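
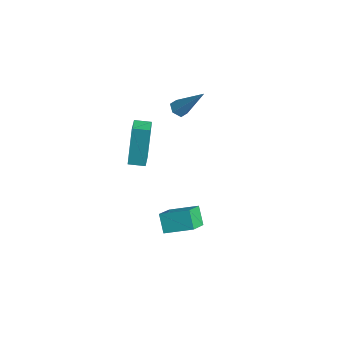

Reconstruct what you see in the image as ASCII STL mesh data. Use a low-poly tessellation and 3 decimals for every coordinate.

solid 
facet normal -0.574 -0.734 -0.363
outer loop
vertex -0.428 -2.628 -2.741
vertex -1.089 -1.75 -3.472
vertex 0.245 -2.769 -3.521
endloop
endfacet
facet normal 0.501 -0.665 0.553
outer loop
vertex 1.089 -1.69 -2.988
vertex -0.428 -2.628 -2.741
vertex 0.245 -2.769 -3.521
endloop
endfacet
facet normal -0.574 -0.734 -0.363
outer loop
vertex 0.245 -2.769 -3.521
vertex -1.089 -1.75 -3.472
vertex -0.416 -1.891 -4.252
endloop
endfacet
facet normal 0.648 -0.136 -0.750
outer loop
vertex -0.416 -1.891 -4.252
vertex 1.089 -1.69 -2.988
vertex 0.245 -2.769 -3.521
endloop
endfacet
facet normal -0.648 0.136 0.750
outer loop
vertex -0.428 -2.628 -2.741
vertex -0.245 -0.671 -2.939
vertex -1.089 -1.75 -3.472
endloop
endfacet
facet normal 0.501 -0.665 0.553
outer loop
vertex 0.416 -1.549 -2.208
vertex -0.428 -2.628 -2.741
vertex 1.089 -1.69 -2.988
endloop
endfacet
facet normal -0.648 0.136 0.750
outer loop
vertex 0.416 -1.549 -2.208
vertex -0.245 -0.671 -2.939
vertex -0.428 -2.628 -2.741
endloop
endfacet
facet normal -0.501 0.665 -0.553
outer loop
vertex -1.089 -1.75 -3.472
vertex -0.245 -0.671 -2.939
vertex -0.416 -1.891 -4.252
endloop
endfacet
facet normal 0.648 -0.136 -0.750
outer loop
vertex 0.428 -0.812 -3.719
vertex 1.089 -1.69 -2.988
vertex -0.416 -1.891 -4.252
endloop
endfacet
facet normal -0.501 0.665 -0.553
outer loop
vertex -0.416 -1.891 -4.252
vertex -0.245 -0.671 -2.939
vertex 0.428 -0.812 -3.719
endloop
endfacet
facet normal 0.574 0.734 0.363
outer loop
vertex 0.428 -0.812 -3.719
vertex 0.416 -1.549 -2.208
vertex 1.089 -1.69 -2.988
endloop
endfacet
facet normal 0.574 0.734 0.363
outer loop
vertex -0.245 -0.671 -2.939
vertex 0.416 -1.549 -2.208
vertex 0.428 -0.812 -3.719
endloop
endfacet
facet normal -0.489 -0.396 -0.777
outer loop
vertex -2.549 -0.312 1.592
vertex -2.985 -0.193 1.806
vertex -2.761 0.132 1.499
endloop
endfacet
facet normal 0.851 0.319 -0.418
outer loop
vertex -2.549 -0.312 1.592
vertex -2.761 0.132 1.499
vertex -2.035 0.573 3.314
endloop
endfacet
facet normal -0.492 -0.394 -0.776
outer loop
vertex -2.761 0.132 1.499
vertex -2.985 -0.193 1.806
vertex -3.196 0.251 1.714
endloop
endfacet
facet normal 0.122 0.952 -0.280
outer loop
vertex -2.761 0.132 1.499
vertex -3.196 0.251 1.714
vertex -2.035 0.573 3.314
endloop
endfacet
facet normal -0.489 -0.394 -0.778
outer loop
vertex -3.196 0.251 1.714
vertex -2.985 -0.193 1.806
vertex -3.421 -0.074 2.02
endloop
endfacet
facet normal -0.623 0.720 0.307
outer loop
vertex -3.196 0.251 1.714
vertex -3.421 -0.074 2.02
vertex -2.035 0.573 3.314
endloop
endfacet
facet normal -0.489 -0.395 -0.777
outer loop
vertex -3.421 -0.074 2.02
vertex -2.985 -0.193 1.806
vertex -3.21 -0.518 2.113
endloop
endfacet
facet normal -0.638 -0.145 0.756
outer loop
vertex -3.421 -0.074 2.02
vertex -3.21 -0.518 2.113
vertex -2.035 0.573 3.314
endloop
endfacet
facet normal -0.491 -0.394 -0.777
outer loop
vertex -3.21 -0.518 2.113
vertex -2.985 -0.193 1.806
vertex -2.774 -0.637 1.898
endloop
endfacet
facet normal 0.092 -0.780 0.619
outer loop
vertex -3.21 -0.518 2.113
vertex -2.774 -0.637 1.898
vertex -2.035 0.573 3.314
endloop
endfacet
facet normal -0.489 -0.394 -0.778
outer loop
vertex -2.774 -0.637 1.898
vertex -2.985 -0.193 1.806
vertex -2.549 -0.312 1.592
endloop
endfacet
facet normal 0.836 -0.548 0.032
outer loop
vertex -2.774 -0.637 1.898
vertex -2.549 -0.312 1.592
vertex -2.035 0.573 3.314
endloop
endfacet
facet normal -0.569 -0.819 0.069
outer loop
vertex -2.599 -2.806 1.84
vertex -3.377 -2.287 1.581
vertex -2.205 -3.256 -0.245
endloop
endfacet
facet normal 0.801 -0.536 0.267
outer loop
vertex -1.743 -2.593 -0.301
vertex -2.599 -2.806 1.84
vertex -2.205 -3.256 -0.245
endloop
endfacet
facet normal -0.570 -0.819 0.069
outer loop
vertex -2.205 -3.256 -0.245
vertex -3.377 -2.287 1.581
vertex -2.982 -2.737 -0.505
endloop
endfacet
facet normal 0.182 -0.208 -0.961
outer loop
vertex -2.982 -2.737 -0.505
vertex -1.743 -2.593 -0.301
vertex -2.205 -3.256 -0.245
endloop
endfacet
facet normal -0.181 0.208 0.961
outer loop
vertex -2.599 -2.806 1.84
vertex -2.915 -1.624 1.525
vertex -3.377 -2.287 1.581
endloop
endfacet
facet normal 0.801 -0.535 0.267
outer loop
vertex -2.138 -2.143 1.785
vertex -2.599 -2.806 1.84
vertex -1.743 -2.593 -0.301
endloop
endfacet
facet normal -0.183 0.207 0.961
outer loop
vertex -2.138 -2.143 1.785
vertex -2.915 -1.624 1.525
vertex -2.599 -2.806 1.84
endloop
endfacet
facet normal -0.801 0.536 -0.267
outer loop
vertex -3.377 -2.287 1.581
vertex -2.915 -1.624 1.525
vertex -2.982 -2.737 -0.505
endloop
endfacet
facet normal 0.182 -0.206 -0.961
outer loop
vertex -2.521 -2.074 -0.56
vertex -1.743 -2.593 -0.301
vertex -2.982 -2.737 -0.505
endloop
endfacet
facet normal -0.801 0.535 -0.267
outer loop
vertex -2.982 -2.737 -0.505
vertex -2.915 -1.624 1.525
vertex -2.521 -2.074 -0.56
endloop
endfacet
facet normal 0.569 0.819 -0.069
outer loop
vertex -2.521 -2.074 -0.56
vertex -2.138 -2.143 1.785
vertex -1.743 -2.593 -0.301
endloop
endfacet
facet normal 0.570 0.819 -0.069
outer loop
vertex -2.915 -1.624 1.525
vertex -2.138 -2.143 1.785
vertex -2.521 -2.074 -0.56
endloop
endfacet

endsolid


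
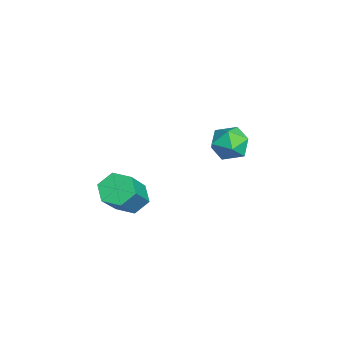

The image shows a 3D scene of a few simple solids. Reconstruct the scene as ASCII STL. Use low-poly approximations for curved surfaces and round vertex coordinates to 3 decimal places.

solid 
facet normal -0.610 0.299 -0.734
outer loop
vertex 0.151 -2.412 -3.012
vertex -0.43 -2.491 -2.561
vertex -0.073 -1.844 -2.594
endloop
endfacet
facet normal 0.732 0.567 -0.378
outer loop
vertex 0.151 -2.412 -3.012
vertex -0.073 -1.844 -2.594
vertex 1.451 -3.049 -1.45
endloop
endfacet
facet normal 0.732 0.567 -0.378
outer loop
vertex 1.451 -3.049 -1.45
vertex -0.073 -1.844 -2.594
vertex 1.227 -2.481 -1.032
endloop
endfacet
facet normal 0.610 -0.299 0.733
outer loop
vertex 1.451 -3.049 -1.45
vertex 1.227 -2.481 -1.032
vertex 0.87 -3.129 -0.999
endloop
endfacet
facet normal -0.610 0.299 -0.734
outer loop
vertex -0.073 -1.844 -2.594
vertex -0.43 -2.491 -2.561
vertex -0.654 -1.923 -2.143
endloop
endfacet
facet normal 0.104 0.948 0.300
outer loop
vertex -0.073 -1.844 -2.594
vertex -0.654 -1.923 -2.143
vertex 1.227 -2.481 -1.032
endloop
endfacet
facet normal 0.103 0.948 0.301
outer loop
vertex 1.227 -2.481 -1.032
vertex -0.654 -1.923 -2.143
vertex 0.646 -2.561 -0.581
endloop
endfacet
facet normal 0.610 -0.299 0.733
outer loop
vertex 1.227 -2.481 -1.032
vertex 0.646 -2.561 -0.581
vertex 0.87 -3.129 -0.999
endloop
endfacet
facet normal -0.610 0.299 -0.733
outer loop
vertex -0.654 -1.923 -2.143
vertex -0.43 -2.491 -2.561
vertex -1.011 -2.571 -2.11
endloop
endfacet
facet normal -0.628 0.381 0.678
outer loop
vertex -0.654 -1.923 -2.143
vertex -1.011 -2.571 -2.11
vertex 0.646 -2.561 -0.581
endloop
endfacet
facet normal -0.628 0.381 0.678
outer loop
vertex 0.646 -2.561 -0.581
vertex -1.011 -2.571 -2.11
vertex 0.289 -3.208 -0.548
endloop
endfacet
facet normal 0.610 -0.299 0.734
outer loop
vertex 0.646 -2.561 -0.581
vertex 0.289 -3.208 -0.548
vertex 0.87 -3.129 -0.999
endloop
endfacet
facet normal -0.610 0.299 -0.733
outer loop
vertex -1.011 -2.571 -2.11
vertex -0.43 -2.491 -2.561
vertex -0.787 -3.139 -2.528
endloop
endfacet
facet normal -0.732 -0.567 0.378
outer loop
vertex -1.011 -2.571 -2.11
vertex -0.787 -3.139 -2.528
vertex 0.289 -3.208 -0.548
endloop
endfacet
facet normal -0.732 -0.567 0.378
outer loop
vertex 0.289 -3.208 -0.548
vertex -0.787 -3.139 -2.528
vertex 0.513 -3.776 -0.966
endloop
endfacet
facet normal 0.610 -0.299 0.734
outer loop
vertex 0.289 -3.208 -0.548
vertex 0.513 -3.776 -0.966
vertex 0.87 -3.129 -0.999
endloop
endfacet
facet normal -0.610 0.299 -0.733
outer loop
vertex -0.787 -3.139 -2.528
vertex -0.43 -2.491 -2.561
vertex -0.206 -3.059 -2.979
endloop
endfacet
facet normal -0.103 -0.948 -0.301
outer loop
vertex -0.787 -3.139 -2.528
vertex -0.206 -3.059 -2.979
vertex 0.513 -3.776 -0.966
endloop
endfacet
facet normal -0.104 -0.948 -0.300
outer loop
vertex 0.513 -3.776 -0.966
vertex -0.206 -3.059 -2.979
vertex 1.094 -3.697 -1.417
endloop
endfacet
facet normal 0.610 -0.299 0.734
outer loop
vertex 0.513 -3.776 -0.966
vertex 1.094 -3.697 -1.417
vertex 0.87 -3.129 -0.999
endloop
endfacet
facet normal -0.610 0.299 -0.734
outer loop
vertex -0.206 -3.059 -2.979
vertex -0.43 -2.491 -2.561
vertex 0.151 -2.412 -3.012
endloop
endfacet
facet normal 0.628 -0.381 -0.678
outer loop
vertex -0.206 -3.059 -2.979
vertex 0.151 -2.412 -3.012
vertex 1.094 -3.697 -1.417
endloop
endfacet
facet normal 0.628 -0.381 -0.678
outer loop
vertex 1.094 -3.697 -1.417
vertex 0.151 -2.412 -3.012
vertex 1.451 -3.049 -1.45
endloop
endfacet
facet normal 0.610 -0.299 0.733
outer loop
vertex 1.094 -3.697 -1.417
vertex 1.451 -3.049 -1.45
vertex 0.87 -3.129 -0.999
endloop
endfacet
facet normal -0.819 -0.562 -0.114
outer loop
vertex -4.236 1.704 -2.434
vertex -3.736 1.01 -2.607
vertex -3.97 1.185 -1.785
endloop
endfacet
facet normal -0.934 -0.036 0.354
outer loop
vertex -4.236 1.704 -2.434
vertex -3.97 1.185 -1.785
vertex -3.964 2.051 -1.681
endloop
endfacet
facet normal -0.811 0.585 0.023
outer loop
vertex -4.236 1.704 -2.434
vertex -3.964 2.051 -1.681
vertex -3.725 2.412 -2.439
endloop
endfacet
facet normal -0.618 0.442 -0.650
outer loop
vertex -4.236 1.704 -2.434
vertex -3.725 2.412 -2.439
vertex -3.584 1.768 -3.011
endloop
endfacet
facet normal -0.624 -0.266 -0.735
outer loop
vertex -4.236 1.704 -2.434
vertex -3.584 1.768 -3.011
vertex -3.736 1.01 -2.607
endloop
endfacet
facet normal -0.459 -0.103 0.882
outer loop
vertex -3.964 2.051 -1.681
vertex -3.97 1.185 -1.785
vertex -3.296 1.572 -1.389
endloop
endfacet
facet normal -0.274 -0.954 0.125
outer loop
vertex -3.97 1.185 -1.785
vertex -3.736 1.01 -2.607
vertex -3.155 0.928 -1.961
endloop
endfacet
facet normal 0.042 -0.477 -0.878
outer loop
vertex -3.736 1.01 -2.607
vertex -3.584 1.768 -3.011
vertex -2.916 1.289 -2.719
endloop
endfacet
facet normal 0.051 0.669 -0.741
outer loop
vertex -3.584 1.768 -3.011
vertex -3.725 2.412 -2.439
vertex -2.91 2.155 -2.615
endloop
endfacet
facet normal -0.259 0.901 0.347
outer loop
vertex -3.725 2.412 -2.439
vertex -3.964 2.051 -1.681
vertex -3.144 2.33 -1.793
endloop
endfacet
facet normal 0.618 -0.442 0.650
outer loop
vertex -2.644 1.636 -1.966
vertex -3.296 1.572 -1.389
vertex -3.155 0.928 -1.961
endloop
endfacet
facet normal 0.811 -0.585 -0.023
outer loop
vertex -2.644 1.636 -1.966
vertex -3.155 0.928 -1.961
vertex -2.916 1.289 -2.719
endloop
endfacet
facet normal 0.934 0.036 -0.354
outer loop
vertex -2.644 1.636 -1.966
vertex -2.916 1.289 -2.719
vertex -2.91 2.155 -2.615
endloop
endfacet
facet normal 0.819 0.562 0.114
outer loop
vertex -2.644 1.636 -1.966
vertex -2.91 2.155 -2.615
vertex -3.144 2.33 -1.793
endloop
endfacet
facet normal 0.624 0.266 0.735
outer loop
vertex -2.644 1.636 -1.966
vertex -3.144 2.33 -1.793
vertex -3.296 1.572 -1.389
endloop
endfacet
facet normal -0.051 -0.669 0.741
outer loop
vertex -3.155 0.928 -1.961
vertex -3.296 1.572 -1.389
vertex -3.97 1.185 -1.785
endloop
endfacet
facet normal 0.259 -0.901 -0.347
outer loop
vertex -2.916 1.289 -2.719
vertex -3.155 0.928 -1.961
vertex -3.736 1.01 -2.607
endloop
endfacet
facet normal 0.459 0.103 -0.882
outer loop
vertex -2.91 2.155 -2.615
vertex -2.916 1.289 -2.719
vertex -3.584 1.768 -3.011
endloop
endfacet
facet normal 0.274 0.954 -0.125
outer loop
vertex -3.144 2.33 -1.793
vertex -2.91 2.155 -2.615
vertex -3.725 2.412 -2.439
endloop
endfacet
facet normal -0.042 0.477 0.878
outer loop
vertex -3.296 1.572 -1.389
vertex -3.144 2.33 -1.793
vertex -3.964 2.051 -1.681
endloop
endfacet

endsolid


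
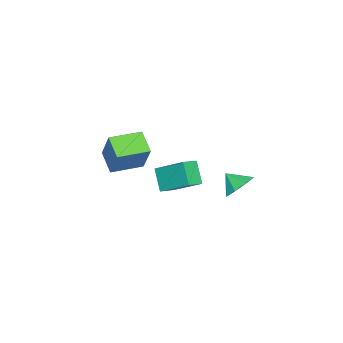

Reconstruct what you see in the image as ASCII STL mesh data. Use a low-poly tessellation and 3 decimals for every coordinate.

solid 
facet normal -0.872 0.359 -0.333
outer loop
vertex 1.121 2.083 0.283
vertex 1.772 2.711 -0.746
vertex 0.883 0.432 -0.873
endloop
endfacet
facet normal -0.475 -0.458 0.752
outer loop
vertex 1.668 0.109 -0.574
vertex 1.121 2.083 0.283
vertex 0.883 0.432 -0.873
endloop
endfacet
facet normal -0.872 0.359 -0.333
outer loop
vertex 0.883 0.432 -0.873
vertex 1.772 2.711 -0.746
vertex 1.534 1.06 -1.903
endloop
endfacet
facet normal -0.117 -0.813 -0.570
outer loop
vertex 1.534 1.06 -1.903
vertex 1.668 0.109 -0.574
vertex 0.883 0.432 -0.873
endloop
endfacet
facet normal 0.117 0.813 0.570
outer loop
vertex 1.121 2.083 0.283
vertex 2.557 2.388 -0.447
vertex 1.772 2.711 -0.746
endloop
endfacet
facet normal -0.475 -0.458 0.751
outer loop
vertex 1.906 1.76 0.583
vertex 1.121 2.083 0.283
vertex 1.668 0.109 -0.574
endloop
endfacet
facet normal 0.117 0.813 0.570
outer loop
vertex 1.906 1.76 0.583
vertex 2.557 2.388 -0.447
vertex 1.121 2.083 0.283
endloop
endfacet
facet normal 0.475 0.458 -0.751
outer loop
vertex 1.772 2.711 -0.746
vertex 2.557 2.388 -0.447
vertex 1.534 1.06 -1.903
endloop
endfacet
facet normal -0.117 -0.813 -0.570
outer loop
vertex 2.319 0.737 -1.603
vertex 1.668 0.109 -0.574
vertex 1.534 1.06 -1.903
endloop
endfacet
facet normal 0.475 0.458 -0.751
outer loop
vertex 1.534 1.06 -1.903
vertex 2.557 2.388 -0.447
vertex 2.319 0.737 -1.603
endloop
endfacet
facet normal 0.872 -0.359 0.333
outer loop
vertex 2.319 0.737 -1.603
vertex 1.906 1.76 0.583
vertex 1.668 0.109 -0.574
endloop
endfacet
facet normal 0.872 -0.359 0.333
outer loop
vertex 2.557 2.388 -0.447
vertex 1.906 1.76 0.583
vertex 2.319 0.737 -1.603
endloop
endfacet
facet normal -0.754 0.656 -0.008
outer loop
vertex 2.656 -0.033 2.631
vertex 3.41 0.826 1.99
vertex 2.05 -0.75 0.956
endloop
endfacet
facet normal -0.576 -0.656 0.489
outer loop
vertex 3.31 -1.846 0.97
vertex 2.656 -0.033 2.631
vertex 2.05 -0.75 0.956
endloop
endfacet
facet normal -0.754 0.656 -0.008
outer loop
vertex 2.05 -0.75 0.956
vertex 3.41 0.826 1.99
vertex 2.804 0.109 0.316
endloop
endfacet
facet normal -0.315 -0.373 -0.872
outer loop
vertex 2.804 0.109 0.316
vertex 3.31 -1.846 0.97
vertex 2.05 -0.75 0.956
endloop
endfacet
facet normal 0.316 0.374 0.872
outer loop
vertex 2.656 -0.033 2.631
vertex 4.67 -0.27 2.004
vertex 3.41 0.826 1.99
endloop
endfacet
facet normal -0.575 -0.656 0.489
outer loop
vertex 3.916 -1.129 2.644
vertex 2.656 -0.033 2.631
vertex 3.31 -1.846 0.97
endloop
endfacet
facet normal 0.316 0.373 0.872
outer loop
vertex 3.916 -1.129 2.644
vertex 4.67 -0.27 2.004
vertex 2.656 -0.033 2.631
endloop
endfacet
facet normal 0.576 0.655 -0.489
outer loop
vertex 3.41 0.826 1.99
vertex 4.67 -0.27 2.004
vertex 2.804 0.109 0.316
endloop
endfacet
facet normal -0.316 -0.374 -0.872
outer loop
vertex 4.064 -0.987 0.329
vertex 3.31 -1.846 0.97
vertex 2.804 0.109 0.316
endloop
endfacet
facet normal 0.575 0.656 -0.489
outer loop
vertex 2.804 0.109 0.316
vertex 4.67 -0.27 2.004
vertex 4.064 -0.987 0.329
endloop
endfacet
facet normal 0.754 -0.656 0.008
outer loop
vertex 4.064 -0.987 0.329
vertex 3.916 -1.129 2.644
vertex 3.31 -1.846 0.97
endloop
endfacet
facet normal 0.754 -0.656 0.008
outer loop
vertex 4.67 -0.27 2.004
vertex 3.916 -1.129 2.644
vertex 4.064 -0.987 0.329
endloop
endfacet
facet normal 0.079 0.773 -0.630
outer loop
vertex -1.688 2.383 -4.062
vertex -2.567 2.691 -3.794
vertex -1.661 2.85 -3.486
endloop
endfacet
facet normal 0.720 -0.555 0.416
outer loop
vertex -1.688 2.383 -4.062
vertex -1.661 2.85 -3.486
vertex -2.653 1.849 -3.106
endloop
endfacet
facet normal 0.079 0.772 -0.631
outer loop
vertex -1.661 2.85 -3.486
vertex -2.567 2.691 -3.794
vertex -2.166 3.225 -3.09
endloop
endfacet
facet normal 0.514 -0.192 0.836
outer loop
vertex -1.661 2.85 -3.486
vertex -2.166 3.225 -3.09
vertex -2.653 1.849 -3.106
endloop
endfacet
facet normal 0.078 0.772 -0.630
outer loop
vertex -2.166 3.225 -3.09
vertex -2.567 2.691 -3.794
vertex -2.906 3.286 -3.107
endloop
endfacet
facet normal -0.023 -0.003 1.000
outer loop
vertex -2.166 3.225 -3.09
vertex -2.906 3.286 -3.107
vertex -2.653 1.849 -3.106
endloop
endfacet
facet normal 0.078 0.772 -0.630
outer loop
vertex -2.906 3.286 -3.107
vertex -2.567 2.691 -3.794
vertex -3.447 2.999 -3.526
endloop
endfacet
facet normal -0.575 -0.101 0.812
outer loop
vertex -2.906 3.286 -3.107
vertex -3.447 2.999 -3.526
vertex -2.653 1.849 -3.106
endloop
endfacet
facet normal 0.078 0.772 -0.631
outer loop
vertex -3.447 2.999 -3.526
vertex -2.567 2.691 -3.794
vertex -3.473 2.531 -4.102
endloop
endfacet
facet normal -0.820 -0.426 0.383
outer loop
vertex -3.447 2.999 -3.526
vertex -3.473 2.531 -4.102
vertex -2.653 1.849 -3.106
endloop
endfacet
facet normal 0.078 0.772 -0.631
outer loop
vertex -3.473 2.531 -4.102
vertex -2.567 2.691 -3.794
vertex -2.969 2.157 -4.497
endloop
endfacet
facet normal -0.613 -0.789 -0.035
outer loop
vertex -3.473 2.531 -4.102
vertex -2.969 2.157 -4.497
vertex -2.653 1.849 -3.106
endloop
endfacet
facet normal 0.078 0.772 -0.631
outer loop
vertex -2.969 2.157 -4.497
vertex -2.567 2.691 -3.794
vertex -2.229 2.095 -4.481
endloop
endfacet
facet normal -0.078 -0.977 -0.199
outer loop
vertex -2.969 2.157 -4.497
vertex -2.229 2.095 -4.481
vertex -2.653 1.849 -3.106
endloop
endfacet
facet normal 0.078 0.772 -0.631
outer loop
vertex -2.229 2.095 -4.481
vertex -2.567 2.691 -3.794
vertex -1.688 2.383 -4.062
endloop
endfacet
facet normal 0.476 -0.879 -0.010
outer loop
vertex -2.229 2.095 -4.481
vertex -1.688 2.383 -4.062
vertex -2.653 1.849 -3.106
endloop
endfacet

endsolid


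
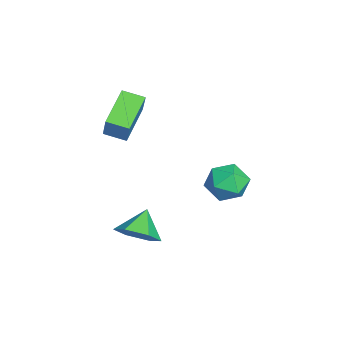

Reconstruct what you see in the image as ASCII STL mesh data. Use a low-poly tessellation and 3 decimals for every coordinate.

solid 
facet normal 0.693 -0.288 -0.661
outer loop
vertex 4.263 -1.341 1.292
vertex 3.694 -1.726 0.863
vertex 3.866 -0.95 0.705
endloop
endfacet
facet normal 0.066 0.850 0.522
outer loop
vertex 4.263 -1.341 1.292
vertex 3.866 -0.95 0.705
vertex 2.946 -1.414 1.577
endloop
endfacet
facet normal 0.692 -0.288 -0.661
outer loop
vertex 3.866 -0.95 0.705
vertex 3.694 -1.726 0.863
vertex 3.296 -1.335 0.276
endloop
endfacet
facet normal -0.512 0.854 -0.086
outer loop
vertex 3.866 -0.95 0.705
vertex 3.296 -1.335 0.276
vertex 2.946 -1.414 1.577
endloop
endfacet
facet normal 0.693 -0.288 -0.661
outer loop
vertex 3.296 -1.335 0.276
vertex 3.694 -1.726 0.863
vertex 3.125 -2.11 0.434
endloop
endfacet
facet normal -0.956 0.160 -0.247
outer loop
vertex 3.296 -1.335 0.276
vertex 3.125 -2.11 0.434
vertex 2.946 -1.414 1.577
endloop
endfacet
facet normal 0.693 -0.288 -0.661
outer loop
vertex 3.125 -2.11 0.434
vertex 3.694 -1.726 0.863
vertex 3.522 -2.501 1.021
endloop
endfacet
facet normal -0.821 -0.536 0.198
outer loop
vertex 3.125 -2.11 0.434
vertex 3.522 -2.501 1.021
vertex 2.946 -1.414 1.577
endloop
endfacet
facet normal 0.692 -0.288 -0.662
outer loop
vertex 3.522 -2.501 1.021
vertex 3.694 -1.726 0.863
vertex 4.092 -2.117 1.45
endloop
endfacet
facet normal -0.242 -0.540 0.806
outer loop
vertex 3.522 -2.501 1.021
vertex 4.092 -2.117 1.45
vertex 2.946 -1.414 1.577
endloop
endfacet
facet normal 0.693 -0.287 -0.661
outer loop
vertex 4.092 -2.117 1.45
vertex 3.694 -1.726 0.863
vertex 4.263 -1.341 1.292
endloop
endfacet
facet normal 0.201 0.153 0.968
outer loop
vertex 4.092 -2.117 1.45
vertex 4.263 -1.341 1.292
vertex 2.946 -1.414 1.577
endloop
endfacet
facet normal -0.519 -0.100 -0.849
outer loop
vertex -1.253 -2.411 3.966
vertex -1.053 -1.614 3.75
vertex 0.021 -2.925 3.248
endloop
endfacet
facet normal -0.235 -0.938 0.255
outer loop
vertex 0.633 -2.806 4.25
vertex -1.253 -2.411 3.966
vertex 0.021 -2.925 3.248
endloop
endfacet
facet normal -0.519 -0.100 -0.849
outer loop
vertex 0.021 -2.925 3.248
vertex -1.053 -1.614 3.75
vertex 0.221 -2.127 3.032
endloop
endfacet
facet normal 0.822 -0.331 -0.463
outer loop
vertex 0.221 -2.127 3.032
vertex 0.633 -2.806 4.25
vertex 0.021 -2.925 3.248
endloop
endfacet
facet normal -0.822 0.332 0.463
outer loop
vertex -1.253 -2.411 3.966
vertex -0.441 -1.495 4.752
vertex -1.053 -1.614 3.75
endloop
endfacet
facet normal -0.235 -0.938 0.254
outer loop
vertex -0.641 -2.293 4.968
vertex -1.253 -2.411 3.966
vertex 0.633 -2.806 4.25
endloop
endfacet
facet normal -0.822 0.331 0.463
outer loop
vertex -0.641 -2.293 4.968
vertex -0.441 -1.495 4.752
vertex -1.253 -2.411 3.966
endloop
endfacet
facet normal 0.234 0.938 -0.255
outer loop
vertex -1.053 -1.614 3.75
vertex -0.441 -1.495 4.752
vertex 0.221 -2.127 3.032
endloop
endfacet
facet normal 0.822 -0.332 -0.463
outer loop
vertex 0.833 -2.009 4.034
vertex 0.633 -2.806 4.25
vertex 0.221 -2.127 3.032
endloop
endfacet
facet normal 0.235 0.938 -0.254
outer loop
vertex 0.221 -2.127 3.032
vertex -0.441 -1.495 4.752
vertex 0.833 -2.009 4.034
endloop
endfacet
facet normal 0.519 0.100 0.849
outer loop
vertex 0.833 -2.009 4.034
vertex -0.641 -2.293 4.968
vertex 0.633 -2.806 4.25
endloop
endfacet
facet normal 0.519 0.100 0.849
outer loop
vertex -0.441 -1.495 4.752
vertex -0.641 -2.293 4.968
vertex 0.833 -2.009 4.034
endloop
endfacet
facet normal -0.141 -0.030 0.990
outer loop
vertex 1.198 1.451 2.553
vertex 1.558 0.703 2.582
vertex 2.018 1.389 2.668
endloop
endfacet
facet normal -0.059 0.642 0.765
outer loop
vertex 1.198 1.451 2.553
vertex 2.018 1.389 2.668
vertex 1.713 1.969 2.158
endloop
endfacet
facet normal -0.566 0.776 0.280
outer loop
vertex 1.198 1.451 2.553
vertex 1.713 1.969 2.158
vertex 1.064 1.641 1.756
endloop
endfacet
facet normal -0.961 0.185 0.206
outer loop
vertex 1.198 1.451 2.553
vertex 1.064 1.641 1.756
vertex 0.969 0.858 2.018
endloop
endfacet
facet normal -0.699 -0.311 0.644
outer loop
vertex 1.198 1.451 2.553
vertex 0.969 0.858 2.018
vertex 1.558 0.703 2.582
endloop
endfacet
facet normal 0.575 0.690 0.441
outer loop
vertex 1.713 1.969 2.158
vertex 2.018 1.389 2.668
vertex 2.391 1.542 1.942
endloop
endfacet
facet normal 0.442 -0.397 0.804
outer loop
vertex 2.018 1.389 2.668
vertex 1.558 0.703 2.582
vertex 2.296 0.759 2.204
endloop
endfacet
facet normal -0.459 -0.854 0.245
outer loop
vertex 1.558 0.703 2.582
vertex 0.969 0.858 2.018
vertex 1.647 0.431 1.802
endloop
endfacet
facet normal -0.884 -0.048 -0.464
outer loop
vertex 0.969 0.858 2.018
vertex 1.064 1.641 1.756
vertex 1.342 1.011 1.292
endloop
endfacet
facet normal -0.245 0.906 -0.344
outer loop
vertex 1.064 1.641 1.756
vertex 1.713 1.969 2.158
vertex 1.802 1.697 1.378
endloop
endfacet
facet normal 0.961 -0.185 -0.206
outer loop
vertex 2.162 0.949 1.407
vertex 2.391 1.542 1.942
vertex 2.296 0.759 2.204
endloop
endfacet
facet normal 0.566 -0.776 -0.280
outer loop
vertex 2.162 0.949 1.407
vertex 2.296 0.759 2.204
vertex 1.647 0.431 1.802
endloop
endfacet
facet normal 0.059 -0.642 -0.765
outer loop
vertex 2.162 0.949 1.407
vertex 1.647 0.431 1.802
vertex 1.342 1.011 1.292
endloop
endfacet
facet normal 0.141 0.030 -0.990
outer loop
vertex 2.162 0.949 1.407
vertex 1.342 1.011 1.292
vertex 1.802 1.697 1.378
endloop
endfacet
facet normal 0.699 0.311 -0.644
outer loop
vertex 2.162 0.949 1.407
vertex 1.802 1.697 1.378
vertex 2.391 1.542 1.942
endloop
endfacet
facet normal 0.884 0.048 0.464
outer loop
vertex 2.296 0.759 2.204
vertex 2.391 1.542 1.942
vertex 2.018 1.389 2.668
endloop
endfacet
facet normal 0.245 -0.906 0.344
outer loop
vertex 1.647 0.431 1.802
vertex 2.296 0.759 2.204
vertex 1.558 0.703 2.582
endloop
endfacet
facet normal -0.575 -0.690 -0.441
outer loop
vertex 1.342 1.011 1.292
vertex 1.647 0.431 1.802
vertex 0.969 0.858 2.018
endloop
endfacet
facet normal -0.442 0.397 -0.804
outer loop
vertex 1.802 1.697 1.378
vertex 1.342 1.011 1.292
vertex 1.064 1.641 1.756
endloop
endfacet
facet normal 0.459 0.854 -0.245
outer loop
vertex 2.391 1.542 1.942
vertex 1.802 1.697 1.378
vertex 1.713 1.969 2.158
endloop
endfacet

endsolid


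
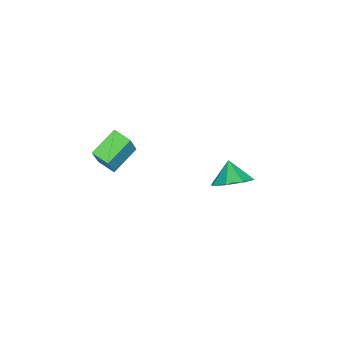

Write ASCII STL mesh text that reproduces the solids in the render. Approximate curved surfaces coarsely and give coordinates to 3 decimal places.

solid 
facet normal -0.846 0.335 0.415
outer loop
vertex 0.394 -2.675 0.263
vertex 0.636 -1.884 0.118
vertex -0.243 -2.714 -1.005
endloop
endfacet
facet normal -0.288 -0.942 0.173
outer loop
vertex 0.924 -3.176 -1.578
vertex 0.394 -2.675 0.263
vertex -0.243 -2.714 -1.005
endloop
endfacet
facet normal -0.846 0.334 0.415
outer loop
vertex -0.243 -2.714 -1.005
vertex 0.636 -1.884 0.118
vertex -0.002 -1.923 -1.151
endloop
endfacet
facet normal -0.449 -0.028 -0.893
outer loop
vertex -0.002 -1.923 -1.151
vertex 0.924 -3.176 -1.578
vertex -0.243 -2.714 -1.005
endloop
endfacet
facet normal 0.449 0.026 0.893
outer loop
vertex 0.394 -2.675 0.263
vertex 1.803 -2.346 -0.455
vertex 0.636 -1.884 0.118
endloop
endfacet
facet normal -0.288 -0.942 0.174
outer loop
vertex 1.562 -3.137 -0.309
vertex 0.394 -2.675 0.263
vertex 0.924 -3.176 -1.578
endloop
endfacet
facet normal 0.449 0.028 0.893
outer loop
vertex 1.562 -3.137 -0.309
vertex 1.803 -2.346 -0.455
vertex 0.394 -2.675 0.263
endloop
endfacet
facet normal 0.288 0.942 -0.174
outer loop
vertex 0.636 -1.884 0.118
vertex 1.803 -2.346 -0.455
vertex -0.002 -1.923 -1.151
endloop
endfacet
facet normal -0.448 -0.027 -0.894
outer loop
vertex 1.166 -2.385 -1.723
vertex 0.924 -3.176 -1.578
vertex -0.002 -1.923 -1.151
endloop
endfacet
facet normal 0.288 0.942 -0.173
outer loop
vertex -0.002 -1.923 -1.151
vertex 1.803 -2.346 -0.455
vertex 1.166 -2.385 -1.723
endloop
endfacet
facet normal 0.846 -0.335 -0.415
outer loop
vertex 1.166 -2.385 -1.723
vertex 1.562 -3.137 -0.309
vertex 0.924 -3.176 -1.578
endloop
endfacet
facet normal 0.846 -0.334 -0.415
outer loop
vertex 1.803 -2.346 -0.455
vertex 1.562 -3.137 -0.309
vertex 1.166 -2.385 -1.723
endloop
endfacet
facet normal 0.568 0.410 -0.714
outer loop
vertex 1.41 3.117 0.173
vertex 1.054 2.565 -0.427
vertex 0.853 3.376 -0.121
endloop
endfacet
facet normal -0.287 0.380 0.879
outer loop
vertex 1.41 3.117 0.173
vertex 0.853 3.376 -0.121
vertex 0.486 2.155 0.287
endloop
endfacet
facet normal 0.568 0.410 -0.713
outer loop
vertex 0.853 3.376 -0.121
vertex 1.054 2.565 -0.427
vertex 0.414 3.16 -0.595
endloop
endfacet
facet normal -0.756 0.400 0.518
outer loop
vertex 0.853 3.376 -0.121
vertex 0.414 3.16 -0.595
vertex 0.486 2.155 0.287
endloop
endfacet
facet normal 0.568 0.409 -0.714
outer loop
vertex 0.414 3.16 -0.595
vertex 1.054 2.565 -0.427
vertex 0.349 2.595 -0.97
endloop
endfacet
facet normal -0.992 0.034 0.120
outer loop
vertex 0.414 3.16 -0.595
vertex 0.349 2.595 -0.97
vertex 0.486 2.155 0.287
endloop
endfacet
facet normal 0.568 0.410 -0.714
outer loop
vertex 0.349 2.595 -0.97
vertex 1.054 2.565 -0.427
vertex 0.698 2.012 -1.027
endloop
endfacet
facet normal -0.859 -0.506 -0.083
outer loop
vertex 0.349 2.595 -0.97
vertex 0.698 2.012 -1.027
vertex 0.486 2.155 0.287
endloop
endfacet
facet normal 0.567 0.410 -0.714
outer loop
vertex 0.698 2.012 -1.027
vertex 1.054 2.565 -0.427
vertex 1.255 1.753 -0.733
endloop
endfacet
facet normal -0.434 -0.901 0.028
outer loop
vertex 0.698 2.012 -1.027
vertex 1.255 1.753 -0.733
vertex 0.486 2.155 0.287
endloop
endfacet
facet normal 0.568 0.410 -0.714
outer loop
vertex 1.255 1.753 -0.733
vertex 1.054 2.565 -0.427
vertex 1.694 1.97 -0.259
endloop
endfacet
facet normal 0.035 -0.921 0.389
outer loop
vertex 1.255 1.753 -0.733
vertex 1.694 1.97 -0.259
vertex 0.486 2.155 0.287
endloop
endfacet
facet normal 0.568 0.409 -0.714
outer loop
vertex 1.694 1.97 -0.259
vertex 1.054 2.565 -0.427
vertex 1.758 2.535 0.116
endloop
endfacet
facet normal 0.271 -0.553 0.788
outer loop
vertex 1.694 1.97 -0.259
vertex 1.758 2.535 0.116
vertex 0.486 2.155 0.287
endloop
endfacet
facet normal 0.568 0.410 -0.714
outer loop
vertex 1.758 2.535 0.116
vertex 1.054 2.565 -0.427
vertex 1.41 3.117 0.173
endloop
endfacet
facet normal 0.138 -0.015 0.990
outer loop
vertex 1.758 2.535 0.116
vertex 1.41 3.117 0.173
vertex 0.486 2.155 0.287
endloop
endfacet

endsolid


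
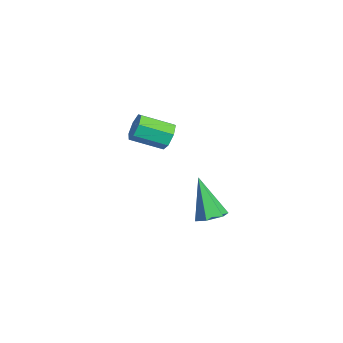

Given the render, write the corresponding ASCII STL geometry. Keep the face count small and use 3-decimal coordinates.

solid 
facet normal 0.517 0.135 -0.845
outer loop
vertex 4.362 -0.433 0.957
vertex 3.908 -0.113 0.73
vertex 4.343 0.161 1.04
endloop
endfacet
facet normal 0.669 -0.082 0.738
outer loop
vertex 4.362 -0.433 0.957
vertex 4.343 0.161 1.04
vertex 3.012 -0.347 2.19
endloop
endfacet
facet normal 0.517 0.135 -0.845
outer loop
vertex 4.343 0.161 1.04
vertex 3.908 -0.113 0.73
vertex 3.889 0.481 0.813
endloop
endfacet
facet normal 0.233 0.761 0.606
outer loop
vertex 4.343 0.161 1.04
vertex 3.889 0.481 0.813
vertex 3.012 -0.347 2.19
endloop
endfacet
facet normal 0.519 0.135 -0.844
outer loop
vertex 3.889 0.481 0.813
vertex 3.908 -0.113 0.73
vertex 3.455 0.208 0.503
endloop
endfacet
facet normal -0.585 0.804 0.111
outer loop
vertex 3.889 0.481 0.813
vertex 3.455 0.208 0.503
vertex 3.012 -0.347 2.19
endloop
endfacet
facet normal 0.519 0.136 -0.844
outer loop
vertex 3.455 0.208 0.503
vertex 3.908 -0.113 0.73
vertex 3.474 -0.386 0.419
endloop
endfacet
facet normal -0.968 0.005 -0.253
outer loop
vertex 3.455 0.208 0.503
vertex 3.474 -0.386 0.419
vertex 3.012 -0.347 2.19
endloop
endfacet
facet normal 0.519 0.136 -0.844
outer loop
vertex 3.474 -0.386 0.419
vertex 3.908 -0.113 0.73
vertex 3.927 -0.707 0.646
endloop
endfacet
facet normal -0.533 -0.837 -0.121
outer loop
vertex 3.474 -0.386 0.419
vertex 3.927 -0.707 0.646
vertex 3.012 -0.347 2.19
endloop
endfacet
facet normal 0.518 0.136 -0.844
outer loop
vertex 3.927 -0.707 0.646
vertex 3.908 -0.113 0.73
vertex 4.362 -0.433 0.957
endloop
endfacet
facet normal 0.287 -0.881 0.375
outer loop
vertex 3.927 -0.707 0.646
vertex 4.362 -0.433 0.957
vertex 3.012 -0.347 2.19
endloop
endfacet
facet normal 0.241 0.888 -0.391
outer loop
vertex -0.356 -0.701 1.371
vertex -0.617 -0.421 1.846
vertex -0.039 -0.605 1.784
endloop
endfacet
facet normal 0.764 -0.423 -0.488
outer loop
vertex -0.356 -0.701 1.371
vertex -0.039 -0.605 1.784
vertex -0.682 -1.9 1.9
endloop
endfacet
facet normal 0.762 -0.422 -0.490
outer loop
vertex -0.682 -1.9 1.9
vertex -0.039 -0.605 1.784
vertex -0.364 -1.804 2.312
endloop
endfacet
facet normal -0.241 -0.887 0.393
outer loop
vertex -0.682 -1.9 1.9
vertex -0.364 -1.804 2.312
vertex -0.943 -1.619 2.374
endloop
endfacet
facet normal 0.240 0.888 -0.393
outer loop
vertex -0.039 -0.605 1.784
vertex -0.617 -0.421 1.846
vertex -0.157 -0.37 2.243
endloop
endfacet
facet normal 0.945 -0.122 0.305
outer loop
vertex -0.039 -0.605 1.784
vertex -0.157 -0.37 2.243
vertex -0.364 -1.804 2.312
endloop
endfacet
facet normal 0.944 -0.122 0.306
outer loop
vertex -0.364 -1.804 2.312
vertex -0.157 -0.37 2.243
vertex -0.483 -1.569 2.772
endloop
endfacet
facet normal -0.242 -0.888 0.391
outer loop
vertex -0.364 -1.804 2.312
vertex -0.483 -1.569 2.772
vertex -0.943 -1.619 2.374
endloop
endfacet
facet normal 0.241 0.887 -0.393
outer loop
vertex -0.157 -0.37 2.243
vertex -0.617 -0.421 1.846
vertex -0.622 -0.173 2.403
endloop
endfacet
facet normal 0.414 0.271 0.869
outer loop
vertex -0.157 -0.37 2.243
vertex -0.622 -0.173 2.403
vertex -0.483 -1.569 2.772
endloop
endfacet
facet normal 0.415 0.271 0.869
outer loop
vertex -0.483 -1.569 2.772
vertex -0.622 -0.173 2.403
vertex -0.947 -1.372 2.932
endloop
endfacet
facet normal -0.242 -0.888 0.391
outer loop
vertex -0.483 -1.569 2.772
vertex -0.947 -1.372 2.932
vertex -0.943 -1.619 2.374
endloop
endfacet
facet normal 0.241 0.887 -0.393
outer loop
vertex -0.622 -0.173 2.403
vertex -0.617 -0.421 1.846
vertex -1.083 -0.163 2.143
endloop
endfacet
facet normal -0.429 0.459 0.778
outer loop
vertex -0.622 -0.173 2.403
vertex -1.083 -0.163 2.143
vertex -0.947 -1.372 2.932
endloop
endfacet
facet normal -0.429 0.459 0.778
outer loop
vertex -0.947 -1.372 2.932
vertex -1.083 -0.163 2.143
vertex -1.408 -1.362 2.672
endloop
endfacet
facet normal -0.240 -0.888 0.391
outer loop
vertex -0.947 -1.372 2.932
vertex -1.408 -1.362 2.672
vertex -0.943 -1.619 2.374
endloop
endfacet
facet normal 0.242 0.888 -0.391
outer loop
vertex -1.083 -0.163 2.143
vertex -0.617 -0.421 1.846
vertex -1.194 -0.346 1.659
endloop
endfacet
facet normal -0.948 0.302 0.103
outer loop
vertex -1.083 -0.163 2.143
vertex -1.194 -0.346 1.659
vertex -1.408 -1.362 2.672
endloop
endfacet
facet normal -0.948 0.302 0.103
outer loop
vertex -1.408 -1.362 2.672
vertex -1.194 -0.346 1.659
vertex -1.519 -1.545 2.188
endloop
endfacet
facet normal -0.240 -0.888 0.391
outer loop
vertex -1.408 -1.362 2.672
vertex -1.519 -1.545 2.188
vertex -0.943 -1.619 2.374
endloop
endfacet
facet normal 0.242 0.887 -0.392
outer loop
vertex -1.194 -0.346 1.659
vertex -0.617 -0.421 1.846
vertex -0.87 -0.586 1.316
endloop
endfacet
facet normal -0.753 -0.084 -0.653
outer loop
vertex -1.194 -0.346 1.659
vertex -0.87 -0.586 1.316
vertex -1.519 -1.545 2.188
endloop
endfacet
facet normal -0.754 -0.083 -0.652
outer loop
vertex -1.519 -1.545 2.188
vertex -0.87 -0.586 1.316
vertex -1.195 -1.785 1.844
endloop
endfacet
facet normal -0.241 -0.888 0.393
outer loop
vertex -1.519 -1.545 2.188
vertex -1.195 -1.785 1.844
vertex -0.943 -1.619 2.374
endloop
endfacet
facet normal 0.241 0.888 -0.391
outer loop
vertex -0.87 -0.586 1.316
vertex -0.617 -0.421 1.846
vertex -0.356 -0.701 1.371
endloop
endfacet
facet normal 0.007 -0.405 -0.914
outer loop
vertex -0.87 -0.586 1.316
vertex -0.356 -0.701 1.371
vertex -1.195 -1.785 1.844
endloop
endfacet
facet normal 0.009 -0.406 -0.914
outer loop
vertex -1.195 -1.785 1.844
vertex -0.356 -0.701 1.371
vertex -0.682 -1.9 1.9
endloop
endfacet
facet normal -0.242 -0.887 0.393
outer loop
vertex -1.195 -1.785 1.844
vertex -0.682 -1.9 1.9
vertex -0.943 -1.619 2.374
endloop
endfacet

endsolid


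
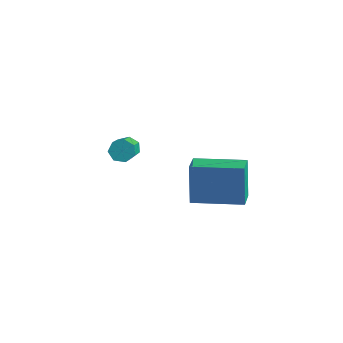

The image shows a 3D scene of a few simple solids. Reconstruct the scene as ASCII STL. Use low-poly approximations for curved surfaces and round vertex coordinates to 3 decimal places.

solid 
facet normal -0.848 -0.526 -0.060
outer loop
vertex 2.085 1.585 2.665
vertex 1.576 2.437 2.391
vertex 2.407 1.251 1.029
endloop
endfacet
facet normal 0.494 -0.828 0.266
outer loop
vertex 4.104 2.303 1.149
vertex 2.085 1.585 2.665
vertex 2.407 1.251 1.029
endloop
endfacet
facet normal -0.848 -0.526 -0.060
outer loop
vertex 2.407 1.251 1.029
vertex 1.576 2.437 2.391
vertex 1.898 2.103 0.755
endloop
endfacet
facet normal 0.190 -0.196 -0.962
outer loop
vertex 1.898 2.103 0.755
vertex 4.104 2.303 1.149
vertex 2.407 1.251 1.029
endloop
endfacet
facet normal -0.190 0.196 0.962
outer loop
vertex 2.085 1.585 2.665
vertex 3.273 3.489 2.511
vertex 1.576 2.437 2.391
endloop
endfacet
facet normal 0.494 -0.828 0.266
outer loop
vertex 3.782 2.637 2.785
vertex 2.085 1.585 2.665
vertex 4.104 2.303 1.149
endloop
endfacet
facet normal -0.190 0.196 0.962
outer loop
vertex 3.782 2.637 2.785
vertex 3.273 3.489 2.511
vertex 2.085 1.585 2.665
endloop
endfacet
facet normal -0.494 0.828 -0.266
outer loop
vertex 1.576 2.437 2.391
vertex 3.273 3.489 2.511
vertex 1.898 2.103 0.755
endloop
endfacet
facet normal 0.190 -0.196 -0.962
outer loop
vertex 3.595 3.155 0.875
vertex 4.104 2.303 1.149
vertex 1.898 2.103 0.755
endloop
endfacet
facet normal -0.494 0.828 -0.266
outer loop
vertex 1.898 2.103 0.755
vertex 3.273 3.489 2.511
vertex 3.595 3.155 0.875
endloop
endfacet
facet normal 0.848 0.526 0.060
outer loop
vertex 3.595 3.155 0.875
vertex 3.782 2.637 2.785
vertex 4.104 2.303 1.149
endloop
endfacet
facet normal 0.848 0.526 0.060
outer loop
vertex 3.273 3.489 2.511
vertex 3.782 2.637 2.785
vertex 3.595 3.155 0.875
endloop
endfacet
facet normal -0.480 0.692 -0.539
outer loop
vertex -1.354 2.303 1.017
vertex -1.644 2.424 1.431
vertex -1.188 2.626 1.284
endloop
endfacet
facet normal 0.796 0.086 -0.599
outer loop
vertex -1.354 2.303 1.017
vertex -1.188 2.626 1.284
vertex -0.446 0.995 2.035
endloop
endfacet
facet normal 0.796 0.086 -0.599
outer loop
vertex -0.446 0.995 2.035
vertex -1.188 2.626 1.284
vertex -0.28 1.318 2.302
endloop
endfacet
facet normal 0.480 -0.692 0.539
outer loop
vertex -0.446 0.995 2.035
vertex -0.28 1.318 2.302
vertex -0.736 1.116 2.449
endloop
endfacet
facet normal -0.480 0.692 -0.539
outer loop
vertex -1.188 2.626 1.284
vertex -1.644 2.424 1.431
vertex -1.366 2.797 1.662
endloop
endfacet
facet normal 0.784 0.615 0.091
outer loop
vertex -1.188 2.626 1.284
vertex -1.366 2.797 1.662
vertex -0.28 1.318 2.302
endloop
endfacet
facet normal 0.784 0.614 0.088
outer loop
vertex -0.28 1.318 2.302
vertex -1.366 2.797 1.662
vertex -0.457 1.49 2.68
endloop
endfacet
facet normal 0.480 -0.692 0.540
outer loop
vertex -0.28 1.318 2.302
vertex -0.457 1.49 2.68
vertex -0.736 1.116 2.449
endloop
endfacet
facet normal -0.481 0.692 -0.539
outer loop
vertex -1.366 2.797 1.662
vertex -1.644 2.424 1.431
vertex -1.753 2.687 1.866
endloop
endfacet
facet normal 0.181 0.680 0.711
outer loop
vertex -1.366 2.797 1.662
vertex -1.753 2.687 1.866
vertex -0.457 1.49 2.68
endloop
endfacet
facet normal 0.181 0.680 0.711
outer loop
vertex -0.457 1.49 2.68
vertex -1.753 2.687 1.866
vertex -0.844 1.38 2.884
endloop
endfacet
facet normal 0.481 -0.692 0.539
outer loop
vertex -0.457 1.49 2.68
vertex -0.844 1.38 2.884
vertex -0.736 1.116 2.449
endloop
endfacet
facet normal -0.480 0.692 -0.539
outer loop
vertex -1.753 2.687 1.866
vertex -1.644 2.424 1.431
vertex -2.058 2.379 1.742
endloop
endfacet
facet normal -0.558 0.232 0.797
outer loop
vertex -1.753 2.687 1.866
vertex -2.058 2.379 1.742
vertex -0.844 1.38 2.884
endloop
endfacet
facet normal -0.557 0.234 0.797
outer loop
vertex -0.844 1.38 2.884
vertex -2.058 2.379 1.742
vertex -1.15 1.071 2.761
endloop
endfacet
facet normal 0.481 -0.691 0.539
outer loop
vertex -0.844 1.38 2.884
vertex -1.15 1.071 2.761
vertex -0.736 1.116 2.449
endloop
endfacet
facet normal -0.480 0.692 -0.539
outer loop
vertex -2.058 2.379 1.742
vertex -1.644 2.424 1.431
vertex -2.052 2.104 1.384
endloop
endfacet
facet normal -0.877 -0.388 0.283
outer loop
vertex -2.058 2.379 1.742
vertex -2.052 2.104 1.384
vertex -1.15 1.071 2.761
endloop
endfacet
facet normal -0.877 -0.390 0.282
outer loop
vertex -1.15 1.071 2.761
vertex -2.052 2.104 1.384
vertex -1.143 0.797 2.403
endloop
endfacet
facet normal 0.481 -0.692 0.539
outer loop
vertex -1.15 1.071 2.761
vertex -1.143 0.797 2.403
vertex -0.736 1.116 2.449
endloop
endfacet
facet normal -0.481 0.692 -0.539
outer loop
vertex -2.052 2.104 1.384
vertex -1.644 2.424 1.431
vertex -1.739 2.07 1.061
endloop
endfacet
facet normal -0.536 -0.718 -0.444
outer loop
vertex -2.052 2.104 1.384
vertex -1.739 2.07 1.061
vertex -1.143 0.797 2.403
endloop
endfacet
facet normal -0.537 -0.718 -0.443
outer loop
vertex -1.143 0.797 2.403
vertex -1.739 2.07 1.061
vertex -0.83 0.763 2.079
endloop
endfacet
facet normal 0.482 -0.692 0.538
outer loop
vertex -1.143 0.797 2.403
vertex -0.83 0.763 2.079
vertex -0.736 1.116 2.449
endloop
endfacet
facet normal -0.480 0.692 -0.539
outer loop
vertex -1.739 2.07 1.061
vertex -1.644 2.424 1.431
vertex -1.354 2.303 1.017
endloop
endfacet
facet normal 0.210 -0.506 -0.837
outer loop
vertex -1.739 2.07 1.061
vertex -1.354 2.303 1.017
vertex -0.83 0.763 2.079
endloop
endfacet
facet normal 0.210 -0.506 -0.837
outer loop
vertex -0.83 0.763 2.079
vertex -1.354 2.303 1.017
vertex -0.446 0.995 2.035
endloop
endfacet
facet normal 0.480 -0.692 0.539
outer loop
vertex -0.83 0.763 2.079
vertex -0.446 0.995 2.035
vertex -0.736 1.116 2.449
endloop
endfacet

endsolid


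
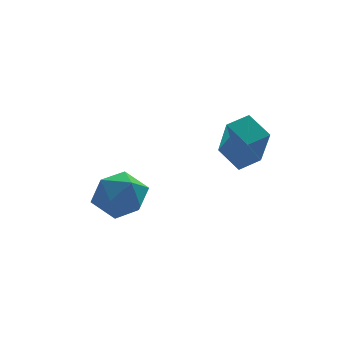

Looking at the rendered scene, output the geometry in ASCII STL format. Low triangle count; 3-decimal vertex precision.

solid 
facet normal -0.890 -0.394 -0.230
outer loop
vertex 1.999 -2.517 1.893
vertex 1.425 -1.584 2.514
vertex 1.947 -1.339 0.072
endloop
endfacet
facet normal 0.456 -0.741 -0.493
outer loop
vertex 2.855 -0.936 0.306
vertex 1.999 -2.517 1.893
vertex 1.947 -1.339 0.072
endloop
endfacet
facet normal -0.890 -0.394 -0.230
outer loop
vertex 1.947 -1.339 0.072
vertex 1.425 -1.584 2.514
vertex 1.373 -0.405 0.693
endloop
endfacet
facet normal -0.025 0.543 -0.839
outer loop
vertex 1.373 -0.405 0.693
vertex 2.855 -0.936 0.306
vertex 1.947 -1.339 0.072
endloop
endfacet
facet normal 0.025 -0.543 0.839
outer loop
vertex 1.999 -2.517 1.893
vertex 2.333 -1.181 2.748
vertex 1.425 -1.584 2.514
endloop
endfacet
facet normal 0.455 -0.741 -0.493
outer loop
vertex 2.907 -2.115 2.127
vertex 1.999 -2.517 1.893
vertex 2.855 -0.936 0.306
endloop
endfacet
facet normal 0.024 -0.543 0.839
outer loop
vertex 2.907 -2.115 2.127
vertex 2.333 -1.181 2.748
vertex 1.999 -2.517 1.893
endloop
endfacet
facet normal -0.456 0.741 0.493
outer loop
vertex 1.425 -1.584 2.514
vertex 2.333 -1.181 2.748
vertex 1.373 -0.405 0.693
endloop
endfacet
facet normal -0.024 0.543 -0.839
outer loop
vertex 2.281 -0.003 0.927
vertex 2.855 -0.936 0.306
vertex 1.373 -0.405 0.693
endloop
endfacet
facet normal -0.455 0.742 0.493
outer loop
vertex 1.373 -0.405 0.693
vertex 2.333 -1.181 2.748
vertex 2.281 -0.003 0.927
endloop
endfacet
facet normal 0.890 0.394 0.230
outer loop
vertex 2.281 -0.003 0.927
vertex 2.907 -2.115 2.127
vertex 2.855 -0.936 0.306
endloop
endfacet
facet normal 0.890 0.394 0.230
outer loop
vertex 2.333 -1.181 2.748
vertex 2.907 -2.115 2.127
vertex 2.281 -0.003 0.927
endloop
endfacet
facet normal -0.903 0.299 0.308
outer loop
vertex -3.08 1.829 -2.761
vertex -2.679 1.852 -1.609
vertex -2.587 2.848 -2.307
endloop
endfacet
facet normal -0.770 0.530 -0.354
outer loop
vertex -3.08 1.829 -2.761
vertex -2.587 2.848 -2.307
vertex -2.313 2.49 -3.44
endloop
endfacet
facet normal -0.643 -0.039 -0.765
outer loop
vertex -3.08 1.829 -2.761
vertex -2.313 2.49 -3.44
vertex -2.236 1.273 -3.443
endloop
endfacet
facet normal -0.697 -0.622 -0.356
outer loop
vertex -3.08 1.829 -2.761
vertex -2.236 1.273 -3.443
vertex -2.462 0.878 -2.311
endloop
endfacet
facet normal -0.858 -0.412 0.307
outer loop
vertex -3.08 1.829 -2.761
vertex -2.462 0.878 -2.311
vertex -2.679 1.852 -1.609
endloop
endfacet
facet normal -0.177 0.925 -0.335
outer loop
vertex -2.313 2.49 -3.44
vertex -2.587 2.848 -2.307
vertex -1.438 2.922 -2.709
endloop
endfacet
facet normal -0.390 0.552 0.737
outer loop
vertex -2.587 2.848 -2.307
vertex -2.679 1.852 -1.609
vertex -1.664 2.527 -1.577
endloop
endfacet
facet normal -0.317 -0.600 0.734
outer loop
vertex -2.679 1.852 -1.609
vertex -2.462 0.878 -2.311
vertex -1.587 1.31 -1.58
endloop
endfacet
facet normal -0.058 -0.939 -0.339
outer loop
vertex -2.462 0.878 -2.311
vertex -2.236 1.273 -3.443
vertex -1.313 0.952 -2.713
endloop
endfacet
facet normal 0.029 0.004 -1.000
outer loop
vertex -2.236 1.273 -3.443
vertex -2.313 2.49 -3.44
vertex -1.221 1.948 -3.411
endloop
endfacet
facet normal 0.697 0.622 0.356
outer loop
vertex -0.82 1.971 -2.259
vertex -1.438 2.922 -2.709
vertex -1.664 2.527 -1.577
endloop
endfacet
facet normal 0.643 0.039 0.765
outer loop
vertex -0.82 1.971 -2.259
vertex -1.664 2.527 -1.577
vertex -1.587 1.31 -1.58
endloop
endfacet
facet normal 0.770 -0.530 0.354
outer loop
vertex -0.82 1.971 -2.259
vertex -1.587 1.31 -1.58
vertex -1.313 0.952 -2.713
endloop
endfacet
facet normal 0.903 -0.299 -0.308
outer loop
vertex -0.82 1.971 -2.259
vertex -1.313 0.952 -2.713
vertex -1.221 1.948 -3.411
endloop
endfacet
facet normal 0.858 0.412 -0.307
outer loop
vertex -0.82 1.971 -2.259
vertex -1.221 1.948 -3.411
vertex -1.438 2.922 -2.709
endloop
endfacet
facet normal 0.058 0.939 0.339
outer loop
vertex -1.664 2.527 -1.577
vertex -1.438 2.922 -2.709
vertex -2.587 2.848 -2.307
endloop
endfacet
facet normal -0.029 -0.004 1.000
outer loop
vertex -1.587 1.31 -1.58
vertex -1.664 2.527 -1.577
vertex -2.679 1.852 -1.609
endloop
endfacet
facet normal 0.177 -0.925 0.335
outer loop
vertex -1.313 0.952 -2.713
vertex -1.587 1.31 -1.58
vertex -2.462 0.878 -2.311
endloop
endfacet
facet normal 0.390 -0.552 -0.737
outer loop
vertex -1.221 1.948 -3.411
vertex -1.313 0.952 -2.713
vertex -2.236 1.273 -3.443
endloop
endfacet
facet normal 0.317 0.600 -0.734
outer loop
vertex -1.438 2.922 -2.709
vertex -1.221 1.948 -3.411
vertex -2.313 2.49 -3.44
endloop
endfacet

endsolid


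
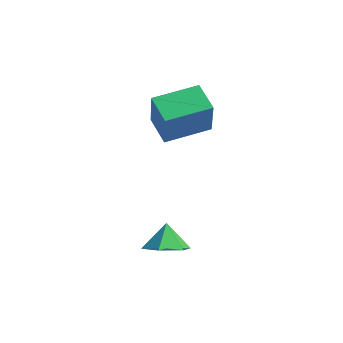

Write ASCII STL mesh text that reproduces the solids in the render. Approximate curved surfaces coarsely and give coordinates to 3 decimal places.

solid 
facet normal -0.868 0.243 0.432
outer loop
vertex -1.764 -0.5 0.991
vertex -1.119 1.261 1.296
vertex -2.447 0.04 -0.686
endloop
endfacet
facet normal -0.339 -0.927 -0.160
outer loop
vertex -1.301 -0.281 -1.256
vertex -1.764 -0.5 0.991
vertex -2.447 0.04 -0.686
endloop
endfacet
facet normal -0.868 0.243 0.432
outer loop
vertex -2.447 0.04 -0.686
vertex -1.119 1.261 1.296
vertex -1.802 1.801 -0.381
endloop
endfacet
facet normal -0.361 0.286 -0.887
outer loop
vertex -1.802 1.801 -0.381
vertex -1.301 -0.281 -1.256
vertex -2.447 0.04 -0.686
endloop
endfacet
facet normal 0.361 -0.286 0.887
outer loop
vertex -1.764 -0.5 0.991
vertex 0.027 0.94 0.726
vertex -1.119 1.261 1.296
endloop
endfacet
facet normal -0.339 -0.927 -0.160
outer loop
vertex -0.618 -0.821 0.421
vertex -1.764 -0.5 0.991
vertex -1.301 -0.281 -1.256
endloop
endfacet
facet normal 0.361 -0.286 0.887
outer loop
vertex -0.618 -0.821 0.421
vertex 0.027 0.94 0.726
vertex -1.764 -0.5 0.991
endloop
endfacet
facet normal 0.339 0.927 0.160
outer loop
vertex -1.119 1.261 1.296
vertex 0.027 0.94 0.726
vertex -1.802 1.801 -0.381
endloop
endfacet
facet normal -0.361 0.286 -0.887
outer loop
vertex -0.656 1.48 -0.951
vertex -1.301 -0.281 -1.256
vertex -1.802 1.801 -0.381
endloop
endfacet
facet normal 0.339 0.927 0.160
outer loop
vertex -1.802 1.801 -0.381
vertex 0.027 0.94 0.726
vertex -0.656 1.48 -0.951
endloop
endfacet
facet normal 0.868 -0.243 -0.432
outer loop
vertex -0.656 1.48 -0.951
vertex -0.618 -0.821 0.421
vertex -1.301 -0.281 -1.256
endloop
endfacet
facet normal 0.868 -0.243 -0.432
outer loop
vertex 0.027 0.94 0.726
vertex -0.618 -0.821 0.421
vertex -0.656 1.48 -0.951
endloop
endfacet
facet normal 0.368 -0.340 -0.866
outer loop
vertex 3.308 -3.375 -3.27
vertex 2.49 -3.465 -3.582
vertex 2.924 -2.708 -3.695
endloop
endfacet
facet normal 0.462 0.650 0.603
outer loop
vertex 3.308 -3.375 -3.27
vertex 2.924 -2.708 -3.695
vertex 2.09 -3.095 -2.638
endloop
endfacet
facet normal 0.367 -0.340 -0.866
outer loop
vertex 2.924 -2.708 -3.695
vertex 2.49 -3.465 -3.582
vertex 2.105 -2.797 -4.007
endloop
endfacet
facet normal -0.183 0.961 0.207
outer loop
vertex 2.924 -2.708 -3.695
vertex 2.105 -2.797 -4.007
vertex 2.09 -3.095 -2.638
endloop
endfacet
facet normal 0.368 -0.339 -0.866
outer loop
vertex 2.105 -2.797 -4.007
vertex 2.49 -3.465 -3.582
vertex 1.672 -3.555 -3.894
endloop
endfacet
facet normal -0.857 0.505 0.100
outer loop
vertex 2.105 -2.797 -4.007
vertex 1.672 -3.555 -3.894
vertex 2.09 -3.095 -2.638
endloop
endfacet
facet normal 0.368 -0.339 -0.866
outer loop
vertex 1.672 -3.555 -3.894
vertex 2.49 -3.465 -3.582
vertex 2.057 -4.222 -3.469
endloop
endfacet
facet normal -0.883 -0.261 0.390
outer loop
vertex 1.672 -3.555 -3.894
vertex 2.057 -4.222 -3.469
vertex 2.09 -3.095 -2.638
endloop
endfacet
facet normal 0.367 -0.339 -0.866
outer loop
vertex 2.057 -4.222 -3.469
vertex 2.49 -3.465 -3.582
vertex 2.875 -4.133 -3.157
endloop
endfacet
facet normal -0.237 -0.572 0.785
outer loop
vertex 2.057 -4.222 -3.469
vertex 2.875 -4.133 -3.157
vertex 2.09 -3.095 -2.638
endloop
endfacet
facet normal 0.368 -0.339 -0.866
outer loop
vertex 2.875 -4.133 -3.157
vertex 2.49 -3.465 -3.582
vertex 3.308 -3.375 -3.27
endloop
endfacet
facet normal 0.436 -0.116 0.892
outer loop
vertex 2.875 -4.133 -3.157
vertex 3.308 -3.375 -3.27
vertex 2.09 -3.095 -2.638
endloop
endfacet

endsolid


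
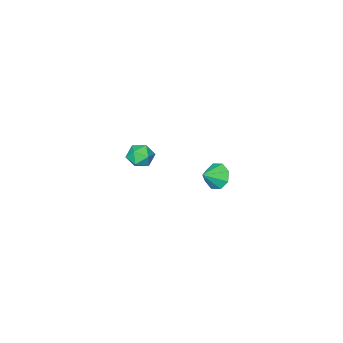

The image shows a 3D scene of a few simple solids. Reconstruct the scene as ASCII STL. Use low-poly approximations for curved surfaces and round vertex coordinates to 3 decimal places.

solid 
facet normal -0.855 0.027 -0.517
outer loop
vertex 3.49 3.349 0.656
vertex 3.163 3.904 1.225
vertex 3.608 3.975 0.493
endloop
endfacet
facet normal 0.888 -0.265 -0.375
outer loop
vertex 3.49 3.349 0.656
vertex 3.608 3.975 0.493
vertex 4.137 3.876 1.815
endloop
endfacet
facet normal -0.855 0.025 -0.518
outer loop
vertex 3.608 3.975 0.493
vertex 3.163 3.904 1.225
vertex 3.465 4.56 0.758
endloop
endfacet
facet normal 0.875 0.360 -0.323
outer loop
vertex 3.608 3.975 0.493
vertex 3.465 4.56 0.758
vertex 4.137 3.876 1.815
endloop
endfacet
facet normal -0.855 0.025 -0.518
outer loop
vertex 3.465 4.56 0.758
vertex 3.163 3.904 1.225
vertex 3.145 4.761 1.296
endloop
endfacet
facet normal 0.636 0.766 0.092
outer loop
vertex 3.465 4.56 0.758
vertex 3.145 4.761 1.296
vertex 4.137 3.876 1.815
endloop
endfacet
facet normal -0.855 0.025 -0.518
outer loop
vertex 3.145 4.761 1.296
vertex 3.163 3.904 1.225
vertex 2.835 4.46 1.793
endloop
endfacet
facet normal 0.310 0.715 0.627
outer loop
vertex 3.145 4.761 1.296
vertex 2.835 4.46 1.793
vertex 4.137 3.876 1.815
endloop
endfacet
facet normal -0.855 0.025 -0.518
outer loop
vertex 2.835 4.46 1.793
vertex 3.163 3.904 1.225
vertex 2.717 3.834 1.957
endloop
endfacet
facet normal 0.090 0.237 0.967
outer loop
vertex 2.835 4.46 1.793
vertex 2.717 3.834 1.957
vertex 4.137 3.876 1.815
endloop
endfacet
facet normal -0.855 0.026 -0.518
outer loop
vertex 2.717 3.834 1.957
vertex 3.163 3.904 1.225
vertex 2.86 3.249 1.692
endloop
endfacet
facet normal 0.103 -0.389 0.915
outer loop
vertex 2.717 3.834 1.957
vertex 2.86 3.249 1.692
vertex 4.137 3.876 1.815
endloop
endfacet
facet normal -0.855 0.026 -0.519
outer loop
vertex 2.86 3.249 1.692
vertex 3.163 3.904 1.225
vertex 3.181 3.048 1.153
endloop
endfacet
facet normal 0.342 -0.795 0.500
outer loop
vertex 2.86 3.249 1.692
vertex 3.181 3.048 1.153
vertex 4.137 3.876 1.815
endloop
endfacet
facet normal -0.856 0.025 -0.517
outer loop
vertex 3.181 3.048 1.153
vertex 3.163 3.904 1.225
vertex 3.49 3.349 0.656
endloop
endfacet
facet normal 0.668 -0.743 -0.035
outer loop
vertex 3.181 3.048 1.153
vertex 3.49 3.349 0.656
vertex 4.137 3.876 1.815
endloop
endfacet
facet normal -0.351 0.935 -0.046
outer loop
vertex 2.25 -2.84 -2.544
vertex 1.592 -3.06 -1.997
vertex 2.355 -2.758 -1.671
endloop
endfacet
facet normal 0.357 0.925 -0.130
outer loop
vertex 2.25 -2.84 -2.544
vertex 2.355 -2.758 -1.671
vertex 3.011 -3.081 -2.166
endloop
endfacet
facet normal 0.507 0.513 -0.693
outer loop
vertex 2.25 -2.84 -2.544
vertex 3.011 -3.081 -2.166
vertex 2.653 -3.583 -2.799
endloop
endfacet
facet normal -0.111 0.268 -0.957
outer loop
vertex 2.25 -2.84 -2.544
vertex 2.653 -3.583 -2.799
vertex 1.777 -3.57 -2.694
endloop
endfacet
facet normal -0.640 0.529 -0.557
outer loop
vertex 2.25 -2.84 -2.544
vertex 1.777 -3.57 -2.694
vertex 1.592 -3.06 -1.997
endloop
endfacet
facet normal 0.644 0.620 0.448
outer loop
vertex 3.011 -3.081 -2.166
vertex 2.355 -2.758 -1.671
vertex 2.823 -3.45 -1.386
endloop
endfacet
facet normal -0.502 0.637 0.585
outer loop
vertex 2.355 -2.758 -1.671
vertex 1.592 -3.06 -1.997
vertex 1.947 -3.437 -1.281
endloop
endfacet
facet normal -0.970 -0.020 -0.243
outer loop
vertex 1.592 -3.06 -1.997
vertex 1.777 -3.57 -2.694
vertex 1.589 -3.939 -1.914
endloop
endfacet
facet normal -0.113 -0.443 -0.889
outer loop
vertex 1.777 -3.57 -2.694
vertex 2.653 -3.583 -2.799
vertex 2.245 -4.262 -2.409
endloop
endfacet
facet normal 0.885 -0.047 -0.463
outer loop
vertex 2.653 -3.583 -2.799
vertex 3.011 -3.081 -2.166
vertex 3.008 -3.96 -2.083
endloop
endfacet
facet normal 0.111 -0.268 0.957
outer loop
vertex 2.35 -4.18 -1.536
vertex 2.823 -3.45 -1.386
vertex 1.947 -3.437 -1.281
endloop
endfacet
facet normal -0.507 -0.513 0.693
outer loop
vertex 2.35 -4.18 -1.536
vertex 1.947 -3.437 -1.281
vertex 1.589 -3.939 -1.914
endloop
endfacet
facet normal -0.357 -0.925 0.130
outer loop
vertex 2.35 -4.18 -1.536
vertex 1.589 -3.939 -1.914
vertex 2.245 -4.262 -2.409
endloop
endfacet
facet normal 0.351 -0.935 0.046
outer loop
vertex 2.35 -4.18 -1.536
vertex 2.245 -4.262 -2.409
vertex 3.008 -3.96 -2.083
endloop
endfacet
facet normal 0.640 -0.529 0.557
outer loop
vertex 2.35 -4.18 -1.536
vertex 3.008 -3.96 -2.083
vertex 2.823 -3.45 -1.386
endloop
endfacet
facet normal 0.113 0.443 0.889
outer loop
vertex 1.947 -3.437 -1.281
vertex 2.823 -3.45 -1.386
vertex 2.355 -2.758 -1.671
endloop
endfacet
facet normal -0.885 0.047 0.463
outer loop
vertex 1.589 -3.939 -1.914
vertex 1.947 -3.437 -1.281
vertex 1.592 -3.06 -1.997
endloop
endfacet
facet normal -0.644 -0.620 -0.448
outer loop
vertex 2.245 -4.262 -2.409
vertex 1.589 -3.939 -1.914
vertex 1.777 -3.57 -2.694
endloop
endfacet
facet normal 0.502 -0.637 -0.585
outer loop
vertex 3.008 -3.96 -2.083
vertex 2.245 -4.262 -2.409
vertex 2.653 -3.583 -2.799
endloop
endfacet
facet normal 0.970 0.020 0.243
outer loop
vertex 2.823 -3.45 -1.386
vertex 3.008 -3.96 -2.083
vertex 3.011 -3.081 -2.166
endloop
endfacet

endsolid


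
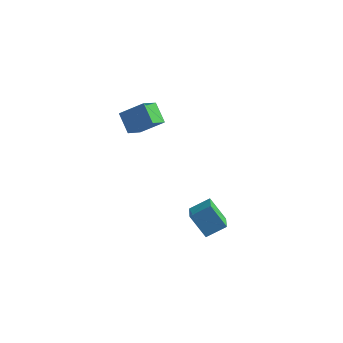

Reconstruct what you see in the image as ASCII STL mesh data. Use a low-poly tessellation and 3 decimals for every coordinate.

solid 
facet normal -0.618 0.560 0.551
outer loop
vertex -3.407 3.391 4.097
vertex -3.168 4.476 3.263
vertex -4.634 2.949 3.17
endloop
endfacet
facet normal -0.172 -0.781 0.600
outer loop
vertex -3.812 2.204 2.437
vertex -3.407 3.391 4.097
vertex -4.634 2.949 3.17
endloop
endfacet
facet normal -0.618 0.560 0.551
outer loop
vertex -4.634 2.949 3.17
vertex -3.168 4.476 3.263
vertex -4.395 4.034 2.336
endloop
endfacet
facet normal -0.767 -0.276 -0.579
outer loop
vertex -4.395 4.034 2.336
vertex -3.812 2.204 2.437
vertex -4.634 2.949 3.17
endloop
endfacet
facet normal 0.767 0.276 0.579
outer loop
vertex -3.407 3.391 4.097
vertex -2.346 3.731 2.53
vertex -3.168 4.476 3.263
endloop
endfacet
facet normal -0.172 -0.781 0.600
outer loop
vertex -2.585 2.646 3.364
vertex -3.407 3.391 4.097
vertex -3.812 2.204 2.437
endloop
endfacet
facet normal 0.767 0.276 0.579
outer loop
vertex -2.585 2.646 3.364
vertex -2.346 3.731 2.53
vertex -3.407 3.391 4.097
endloop
endfacet
facet normal 0.172 0.781 -0.600
outer loop
vertex -3.168 4.476 3.263
vertex -2.346 3.731 2.53
vertex -4.395 4.034 2.336
endloop
endfacet
facet normal -0.767 -0.276 -0.579
outer loop
vertex -3.573 3.289 1.603
vertex -3.812 2.204 2.437
vertex -4.395 4.034 2.336
endloop
endfacet
facet normal 0.172 0.781 -0.600
outer loop
vertex -4.395 4.034 2.336
vertex -2.346 3.731 2.53
vertex -3.573 3.289 1.603
endloop
endfacet
facet normal 0.618 -0.560 -0.551
outer loop
vertex -3.573 3.289 1.603
vertex -2.585 2.646 3.364
vertex -3.812 2.204 2.437
endloop
endfacet
facet normal 0.618 -0.560 -0.551
outer loop
vertex -2.346 3.731 2.53
vertex -2.585 2.646 3.364
vertex -3.573 3.289 1.603
endloop
endfacet
facet normal -0.703 -0.526 -0.480
outer loop
vertex -0.095 1.671 -3.058
vertex -0.522 2.699 -3.559
vertex 0.921 1.473 -4.329
endloop
endfacet
facet normal 0.349 -0.842 0.410
outer loop
vertex 1.842 2.161 -3.701
vertex -0.095 1.671 -3.058
vertex 0.921 1.473 -4.329
endloop
endfacet
facet normal -0.703 -0.526 -0.479
outer loop
vertex 0.921 1.473 -4.329
vertex -0.522 2.699 -3.559
vertex 0.494 2.5 -4.83
endloop
endfacet
facet normal 0.619 -0.121 -0.776
outer loop
vertex 0.494 2.5 -4.83
vertex 1.842 2.161 -3.701
vertex 0.921 1.473 -4.329
endloop
endfacet
facet normal -0.619 0.121 0.776
outer loop
vertex -0.095 1.671 -3.058
vertex 0.399 3.387 -2.931
vertex -0.522 2.699 -3.559
endloop
endfacet
facet normal 0.349 -0.842 0.411
outer loop
vertex 0.826 2.36 -2.43
vertex -0.095 1.671 -3.058
vertex 1.842 2.161 -3.701
endloop
endfacet
facet normal -0.619 0.121 0.776
outer loop
vertex 0.826 2.36 -2.43
vertex 0.399 3.387 -2.931
vertex -0.095 1.671 -3.058
endloop
endfacet
facet normal -0.349 0.842 -0.411
outer loop
vertex -0.522 2.699 -3.559
vertex 0.399 3.387 -2.931
vertex 0.494 2.5 -4.83
endloop
endfacet
facet normal 0.619 -0.121 -0.776
outer loop
vertex 1.415 3.189 -4.202
vertex 1.842 2.161 -3.701
vertex 0.494 2.5 -4.83
endloop
endfacet
facet normal -0.350 0.842 -0.411
outer loop
vertex 0.494 2.5 -4.83
vertex 0.399 3.387 -2.931
vertex 1.415 3.189 -4.202
endloop
endfacet
facet normal 0.703 0.526 0.479
outer loop
vertex 1.415 3.189 -4.202
vertex 0.826 2.36 -2.43
vertex 1.842 2.161 -3.701
endloop
endfacet
facet normal 0.702 0.526 0.480
outer loop
vertex 0.399 3.387 -2.931
vertex 0.826 2.36 -2.43
vertex 1.415 3.189 -4.202
endloop
endfacet

endsolid


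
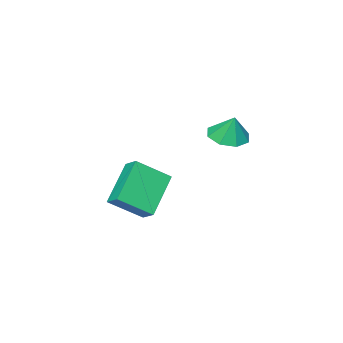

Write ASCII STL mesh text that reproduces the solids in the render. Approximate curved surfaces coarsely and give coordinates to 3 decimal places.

solid 
facet normal -0.092 -0.371 -0.924
outer loop
vertex 1.883 1.753 0.259
vertex 1.109 2.074 0.207
vertex 1.88 2.349 0.02
endloop
endfacet
facet normal 0.869 0.188 0.458
outer loop
vertex 1.883 1.753 0.259
vertex 1.88 2.349 0.02
vertex 1.211 2.486 1.233
endloop
endfacet
facet normal -0.092 -0.371 -0.924
outer loop
vertex 1.88 2.349 0.02
vertex 1.109 2.074 0.207
vertex 1.425 2.785 -0.11
endloop
endfacet
facet normal 0.627 0.733 0.263
outer loop
vertex 1.88 2.349 0.02
vertex 1.425 2.785 -0.11
vertex 1.211 2.486 1.233
endloop
endfacet
facet normal -0.091 -0.371 -0.924
outer loop
vertex 1.425 2.785 -0.11
vertex 1.109 2.074 0.207
vertex 0.785 2.803 -0.054
endloop
endfacet
facet normal 0.047 0.973 0.224
outer loop
vertex 1.425 2.785 -0.11
vertex 0.785 2.803 -0.054
vertex 1.211 2.486 1.233
endloop
endfacet
facet normal -0.092 -0.372 -0.924
outer loop
vertex 0.785 2.803 -0.054
vertex 1.109 2.074 0.207
vertex 0.335 2.395 0.155
endloop
endfacet
facet normal -0.527 0.768 0.364
outer loop
vertex 0.785 2.803 -0.054
vertex 0.335 2.395 0.155
vertex 1.211 2.486 1.233
endloop
endfacet
facet normal -0.092 -0.372 -0.924
outer loop
vertex 0.335 2.395 0.155
vertex 1.109 2.074 0.207
vertex 0.338 1.798 0.395
endloop
endfacet
facet normal -0.764 0.238 0.600
outer loop
vertex 0.335 2.395 0.155
vertex 0.338 1.798 0.395
vertex 1.211 2.486 1.233
endloop
endfacet
facet normal -0.093 -0.371 -0.924
outer loop
vertex 0.338 1.798 0.395
vertex 1.109 2.074 0.207
vertex 0.793 1.363 0.524
endloop
endfacet
facet normal -0.521 -0.309 0.796
outer loop
vertex 0.338 1.798 0.395
vertex 0.793 1.363 0.524
vertex 1.211 2.486 1.233
endloop
endfacet
facet normal -0.092 -0.371 -0.924
outer loop
vertex 0.793 1.363 0.524
vertex 1.109 2.074 0.207
vertex 1.433 1.344 0.468
endloop
endfacet
facet normal 0.057 -0.548 0.835
outer loop
vertex 0.793 1.363 0.524
vertex 1.433 1.344 0.468
vertex 1.211 2.486 1.233
endloop
endfacet
facet normal -0.092 -0.371 -0.924
outer loop
vertex 1.433 1.344 0.468
vertex 1.109 2.074 0.207
vertex 1.883 1.753 0.259
endloop
endfacet
facet normal 0.633 -0.342 0.694
outer loop
vertex 1.433 1.344 0.468
vertex 1.883 1.753 0.259
vertex 1.211 2.486 1.233
endloop
endfacet
facet normal -0.710 -0.241 0.662
outer loop
vertex 1.428 -2.462 -2.301
vertex 0.252 -1.669 -3.274
vertex 1.288 -3.171 -2.709
endloop
endfacet
facet normal 0.684 -0.461 0.566
outer loop
vertex 2.828 -2.651 -4.146
vertex 1.428 -2.462 -2.301
vertex 1.288 -3.171 -2.709
endloop
endfacet
facet normal -0.710 -0.241 0.662
outer loop
vertex 1.288 -3.171 -2.709
vertex 0.252 -1.669 -3.274
vertex 0.112 -2.379 -3.682
endloop
endfacet
facet normal -0.169 -0.855 -0.491
outer loop
vertex 0.112 -2.379 -3.682
vertex 2.828 -2.651 -4.146
vertex 1.288 -3.171 -2.709
endloop
endfacet
facet normal 0.170 0.854 0.491
outer loop
vertex 1.428 -2.462 -2.301
vertex 1.792 -1.149 -4.711
vertex 0.252 -1.669 -3.274
endloop
endfacet
facet normal 0.684 -0.460 0.566
outer loop
vertex 2.968 -1.941 -3.738
vertex 1.428 -2.462 -2.301
vertex 2.828 -2.651 -4.146
endloop
endfacet
facet normal 0.169 0.855 0.491
outer loop
vertex 2.968 -1.941 -3.738
vertex 1.792 -1.149 -4.711
vertex 1.428 -2.462 -2.301
endloop
endfacet
facet normal -0.684 0.460 -0.566
outer loop
vertex 0.252 -1.669 -3.274
vertex 1.792 -1.149 -4.711
vertex 0.112 -2.379 -3.682
endloop
endfacet
facet normal -0.170 -0.854 -0.491
outer loop
vertex 1.652 -1.858 -5.119
vertex 2.828 -2.651 -4.146
vertex 0.112 -2.379 -3.682
endloop
endfacet
facet normal -0.684 0.461 -0.566
outer loop
vertex 0.112 -2.379 -3.682
vertex 1.792 -1.149 -4.711
vertex 1.652 -1.858 -5.119
endloop
endfacet
facet normal 0.710 0.240 -0.662
outer loop
vertex 1.652 -1.858 -5.119
vertex 2.968 -1.941 -3.738
vertex 2.828 -2.651 -4.146
endloop
endfacet
facet normal 0.710 0.241 -0.662
outer loop
vertex 1.792 -1.149 -4.711
vertex 2.968 -1.941 -3.738
vertex 1.652 -1.858 -5.119
endloop
endfacet

endsolid


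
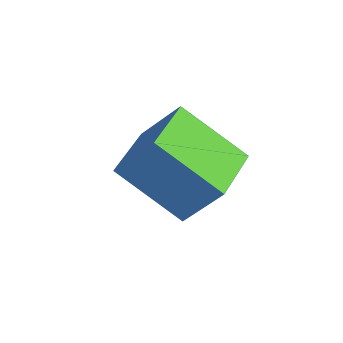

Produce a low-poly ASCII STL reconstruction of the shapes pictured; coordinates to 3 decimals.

solid 
facet normal 0.307 0.833 0.461
outer loop
vertex -2.576 -1.342 0.071
vertex -2.599 -1.768 0.856
vertex -1.851 -1.773 0.366
endloop
endfacet
facet normal 0.561 0.802 -0.206
outer loop
vertex -2.576 -1.342 0.071
vertex -1.851 -1.773 0.366
vertex -2.086 -1.83 -0.494
endloop
endfacet
facet normal 0.005 0.759 -0.651
outer loop
vertex -2.576 -1.342 0.071
vertex -2.086 -1.83 -0.494
vertex -2.978 -1.86 -0.536
endloop
endfacet
facet normal -0.592 0.763 -0.259
outer loop
vertex -2.576 -1.342 0.071
vertex -2.978 -1.86 -0.536
vertex -3.295 -1.822 0.299
endloop
endfacet
facet normal -0.404 0.809 0.427
outer loop
vertex -2.576 -1.342 0.071
vertex -3.295 -1.822 0.299
vertex -2.599 -1.768 0.856
endloop
endfacet
facet normal 0.941 0.202 -0.271
outer loop
vertex -2.086 -1.83 -0.494
vertex -1.851 -1.773 0.366
vertex -1.805 -2.558 -0.059
endloop
endfacet
facet normal 0.532 0.251 0.809
outer loop
vertex -1.851 -1.773 0.366
vertex -2.599 -1.768 0.856
vertex -2.122 -2.52 0.776
endloop
endfacet
facet normal -0.621 0.212 0.755
outer loop
vertex -2.599 -1.768 0.856
vertex -3.295 -1.822 0.299
vertex -3.014 -2.55 0.734
endloop
endfacet
facet normal -0.924 0.139 -0.357
outer loop
vertex -3.295 -1.822 0.299
vertex -2.978 -1.86 -0.536
vertex -3.249 -2.607 -0.126
endloop
endfacet
facet normal 0.042 0.132 -0.990
outer loop
vertex -2.978 -1.86 -0.536
vertex -2.086 -1.83 -0.494
vertex -2.501 -2.612 -0.616
endloop
endfacet
facet normal 0.592 -0.763 0.259
outer loop
vertex -2.524 -3.038 0.169
vertex -1.805 -2.558 -0.059
vertex -2.122 -2.52 0.776
endloop
endfacet
facet normal -0.005 -0.759 0.651
outer loop
vertex -2.524 -3.038 0.169
vertex -2.122 -2.52 0.776
vertex -3.014 -2.55 0.734
endloop
endfacet
facet normal -0.561 -0.802 0.206
outer loop
vertex -2.524 -3.038 0.169
vertex -3.014 -2.55 0.734
vertex -3.249 -2.607 -0.126
endloop
endfacet
facet normal -0.307 -0.833 -0.461
outer loop
vertex -2.524 -3.038 0.169
vertex -3.249 -2.607 -0.126
vertex -2.501 -2.612 -0.616
endloop
endfacet
facet normal 0.404 -0.809 -0.427
outer loop
vertex -2.524 -3.038 0.169
vertex -2.501 -2.612 -0.616
vertex -1.805 -2.558 -0.059
endloop
endfacet
facet normal 0.924 -0.139 0.357
outer loop
vertex -2.122 -2.52 0.776
vertex -1.805 -2.558 -0.059
vertex -1.851 -1.773 0.366
endloop
endfacet
facet normal -0.042 -0.132 0.990
outer loop
vertex -3.014 -2.55 0.734
vertex -2.122 -2.52 0.776
vertex -2.599 -1.768 0.856
endloop
endfacet
facet normal -0.941 -0.202 0.271
outer loop
vertex -3.249 -2.607 -0.126
vertex -3.014 -2.55 0.734
vertex -3.295 -1.822 0.299
endloop
endfacet
facet normal -0.532 -0.251 -0.809
outer loop
vertex -2.501 -2.612 -0.616
vertex -3.249 -2.607 -0.126
vertex -2.978 -1.86 -0.536
endloop
endfacet
facet normal 0.621 -0.212 -0.755
outer loop
vertex -1.805 -2.558 -0.059
vertex -2.501 -2.612 -0.616
vertex -2.086 -1.83 -0.494
endloop
endfacet
facet normal -0.368 -0.501 -0.783
outer loop
vertex -1.025 -4.181 1.611
vertex -2.435 -3.129 1.601
vertex -0.035 -2.867 0.305
endloop
endfacet
facet normal 0.801 -0.598 0.006
outer loop
vertex 0.535 -2.091 1.519
vertex -1.025 -4.181 1.611
vertex -0.035 -2.867 0.305
endloop
endfacet
facet normal -0.368 -0.501 -0.783
outer loop
vertex -0.035 -2.867 0.305
vertex -2.435 -3.129 1.601
vertex -1.446 -1.815 0.295
endloop
endfacet
facet normal 0.471 0.626 -0.621
outer loop
vertex -1.446 -1.815 0.295
vertex 0.535 -2.091 1.519
vertex -0.035 -2.867 0.305
endloop
endfacet
facet normal -0.471 -0.626 0.621
outer loop
vertex -1.025 -4.181 1.611
vertex -1.865 -2.353 2.815
vertex -2.435 -3.129 1.601
endloop
endfacet
facet normal 0.801 -0.598 0.005
outer loop
vertex -0.454 -3.405 2.825
vertex -1.025 -4.181 1.611
vertex 0.535 -2.091 1.519
endloop
endfacet
facet normal -0.471 -0.626 0.622
outer loop
vertex -0.454 -3.405 2.825
vertex -1.865 -2.353 2.815
vertex -1.025 -4.181 1.611
endloop
endfacet
facet normal -0.802 0.598 -0.006
outer loop
vertex -2.435 -3.129 1.601
vertex -1.865 -2.353 2.815
vertex -1.446 -1.815 0.295
endloop
endfacet
facet normal 0.471 0.626 -0.622
outer loop
vertex -0.875 -1.039 1.509
vertex 0.535 -2.091 1.519
vertex -1.446 -1.815 0.295
endloop
endfacet
facet normal -0.801 0.598 -0.006
outer loop
vertex -1.446 -1.815 0.295
vertex -1.865 -2.353 2.815
vertex -0.875 -1.039 1.509
endloop
endfacet
facet normal 0.368 0.501 0.783
outer loop
vertex -0.875 -1.039 1.509
vertex -0.454 -3.405 2.825
vertex 0.535 -2.091 1.519
endloop
endfacet
facet normal 0.368 0.501 0.783
outer loop
vertex -1.865 -2.353 2.815
vertex -0.454 -3.405 2.825
vertex -0.875 -1.039 1.509
endloop
endfacet

endsolid
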